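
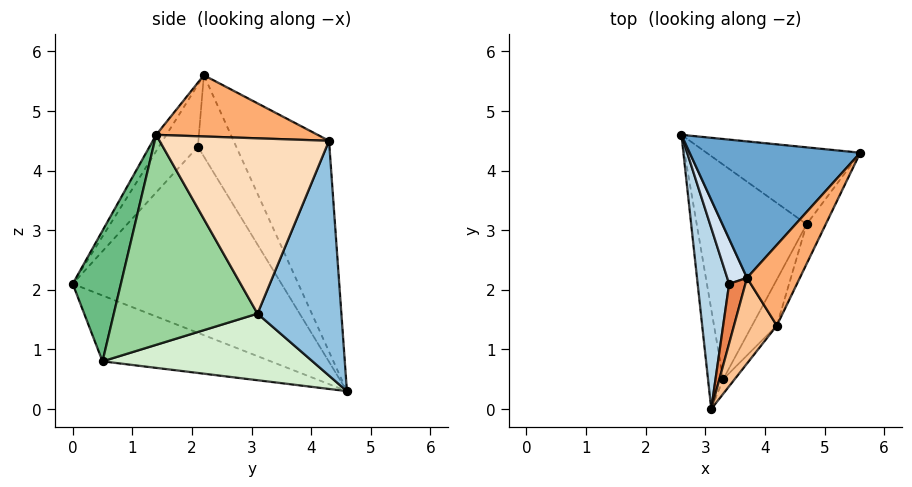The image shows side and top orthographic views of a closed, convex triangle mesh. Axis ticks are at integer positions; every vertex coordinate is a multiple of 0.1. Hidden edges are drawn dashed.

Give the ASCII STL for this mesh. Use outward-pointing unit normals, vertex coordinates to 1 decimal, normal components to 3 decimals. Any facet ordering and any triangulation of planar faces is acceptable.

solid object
 facet normal -0.541 0.718 0.438
  outer loop
   vertex 3.7 2.2 5.6
   vertex 5.6 4.3 4.5
   vertex 2.6 4.6 0.3
  endloop
 endfacet
 facet normal 0.687 0.572 -0.450
  outer loop
   vertex 4.7 3.1 1.6
   vertex 2.6 4.6 0.3
   vertex 5.6 4.3 4.5
  endloop
 endfacet
 facet normal -0.985 -0.042 0.167
  outer loop
   vertex 3.4 2.1 4.4
   vertex 2.6 4.6 0.3
   vertex 3.1 0.0 2.1
  endloop
 endfacet
 facet normal -0.969 0.077 0.236
  outer loop
   vertex 3.4 2.1 4.4
   vertex 3.7 2.2 5.6
   vertex 2.6 4.6 0.3
  endloop
 endfacet
 facet normal -0.958 -0.138 0.251
  outer loop
   vertex 3.4 2.1 4.4
   vertex 3.1 0.0 2.1
   vertex 3.7 2.2 5.6
  endloop
 endfacet
 facet normal 0.716 -0.324 0.618
  outer loop
   vertex 4.2 1.4 4.6
   vertex 5.6 4.3 4.5
   vertex 3.7 2.2 5.6
  endloop
 endfacet
 facet normal -0.207 -0.812 0.546
  outer loop
   vertex 4.2 1.4 4.6
   vertex 3.7 2.2 5.6
   vertex 3.1 0.0 2.1
  endloop
 endfacet
 facet normal 0.895 -0.435 -0.098
  outer loop
   vertex 4.2 1.4 4.6
   vertex 4.7 3.1 1.6
   vertex 5.6 4.3 4.5
  endloop
 endfacet
 facet normal 0.844 -0.531 -0.074
  outer loop
   vertex 3.3 0.5 0.8
   vertex 4.2 1.4 4.6
   vertex 3.1 0.0 2.1
  endloop
 endfacet
 facet normal 0.889 -0.446 -0.105
  outer loop
   vertex 3.3 0.5 0.8
   vertex 4.7 3.1 1.6
   vertex 4.2 1.4 4.6
  endloop
 endfacet
 facet normal -0.957 -0.190 -0.220
  outer loop
   vertex 3.3 0.5 0.8
   vertex 3.1 0.0 2.1
   vertex 2.6 4.6 0.3
  endloop
 endfacet
 facet normal 0.518 -0.016 -0.855
  outer loop
   vertex 3.3 0.5 0.8
   vertex 2.6 4.6 0.3
   vertex 4.7 3.1 1.6
  endloop
 endfacet
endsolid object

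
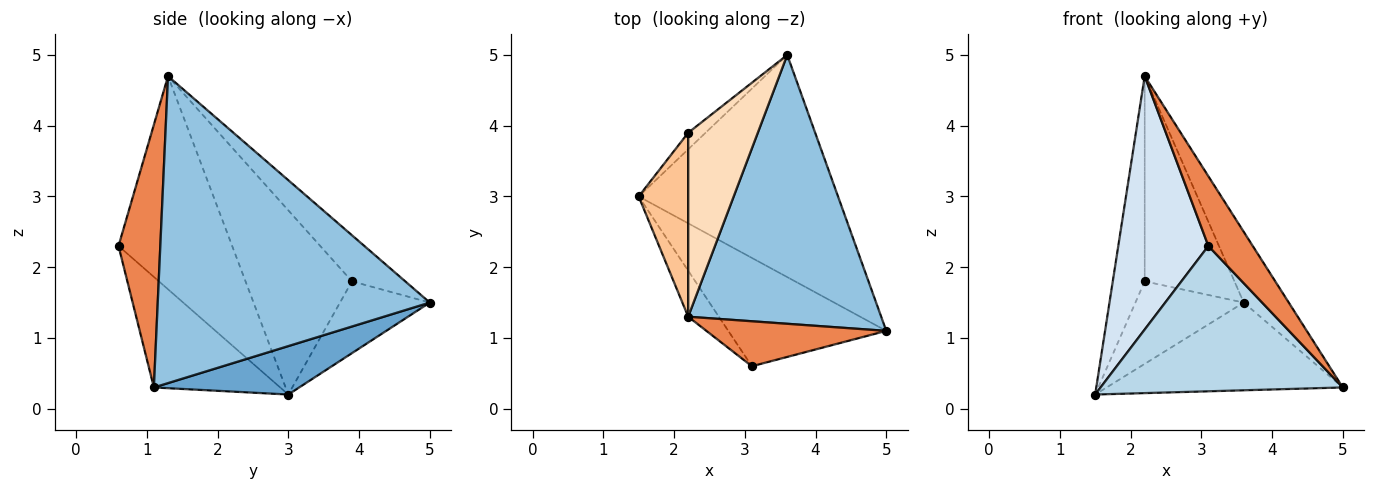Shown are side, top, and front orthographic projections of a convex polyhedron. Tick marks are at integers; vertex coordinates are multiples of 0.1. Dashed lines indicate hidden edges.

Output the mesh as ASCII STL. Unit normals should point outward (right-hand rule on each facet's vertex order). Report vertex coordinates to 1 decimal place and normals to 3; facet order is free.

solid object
 facet normal 0.220 0.358 -0.907
  outer loop
   vertex 3.6 5.0 1.5
   vertex 5.0 1.1 0.3
   vertex 1.5 3.0 0.2
  endloop
 endfacet
 facet normal 0.838 0.139 0.527
  outer loop
   vertex 2.2 1.3 4.7
   vertex 5.0 1.1 0.3
   vertex 3.6 5.0 1.5
  endloop
 endfacet
 facet normal -0.386 -0.740 -0.551
  outer loop
   vertex 3.1 0.6 2.3
   vertex 1.5 3.0 0.2
   vertex 5.0 1.1 0.3
  endloop
 endfacet
 facet normal -0.779 -0.617 -0.112
  outer loop
   vertex 3.1 0.6 2.3
   vertex 2.2 1.3 4.7
   vertex 1.5 3.0 0.2
  endloop
 endfacet
 facet normal 0.621 -0.659 0.425
  outer loop
   vertex 3.1 0.6 2.3
   vertex 5.0 1.1 0.3
   vertex 2.2 1.3 4.7
  endloop
 endfacet
 facet normal -0.631 0.761 -0.152
  outer loop
   vertex 2.2 3.9 1.8
   vertex 3.6 5.0 1.5
   vertex 1.5 3.0 0.2
  endloop
 endfacet
 facet normal -0.928 0.278 0.249
  outer loop
   vertex 2.2 3.9 1.8
   vertex 1.5 3.0 0.2
   vertex 2.2 1.3 4.7
  endloop
 endfacet
 facet normal -0.404 0.681 0.611
  outer loop
   vertex 2.2 3.9 1.8
   vertex 2.2 1.3 4.7
   vertex 3.6 5.0 1.5
  endloop
 endfacet
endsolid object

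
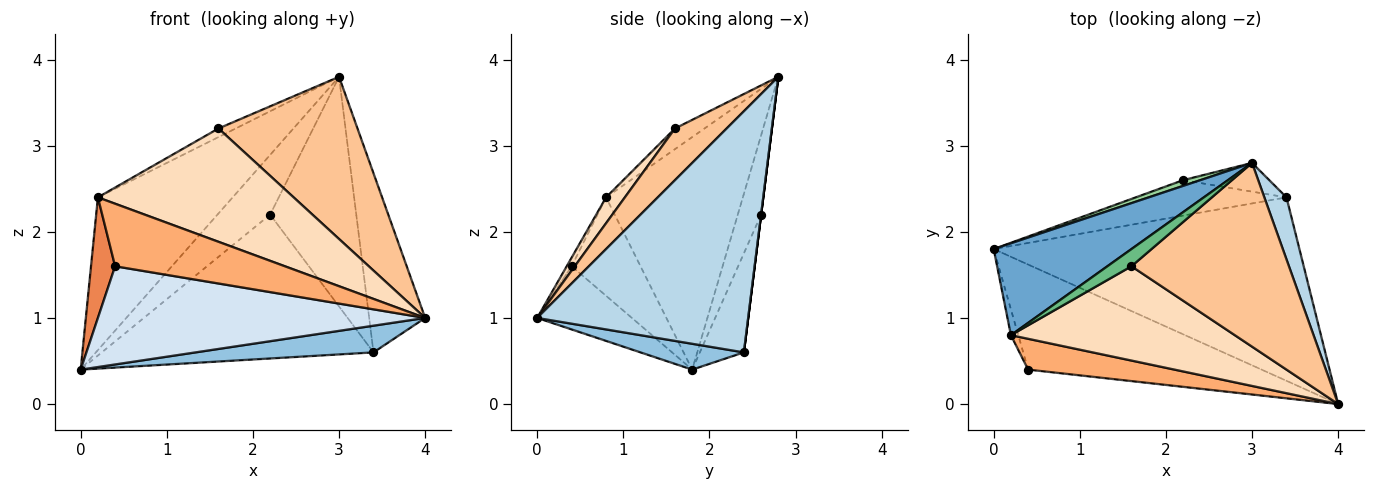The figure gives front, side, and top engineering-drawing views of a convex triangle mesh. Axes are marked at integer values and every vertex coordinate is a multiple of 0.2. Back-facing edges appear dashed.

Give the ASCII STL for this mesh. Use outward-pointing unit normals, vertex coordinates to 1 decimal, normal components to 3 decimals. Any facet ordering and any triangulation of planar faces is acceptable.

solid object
 facet normal -0.656 0.647 0.389
  outer loop
   vertex 0.2 0.8 2.4
   vertex 3.0 2.8 3.8
   vertex 0.0 1.8 0.4
  endloop
 endfacet
 facet normal 0.083 -0.144 -0.986
  outer loop
   vertex 3.4 2.4 0.6
   vertex 4.0 0.0 1.0
   vertex 0.0 1.8 0.4
  endloop
 endfacet
 facet normal 0.963 0.255 0.088
  outer loop
   vertex 3.4 2.4 0.6
   vertex 3.0 2.8 3.8
   vertex 4.0 0.0 1.0
  endloop
 endfacet
 facet normal -0.194 -0.670 -0.717
  outer loop
   vertex 0.4 0.4 1.6
   vertex 0.0 1.8 0.4
   vertex 4.0 0.0 1.0
  endloop
 endfacet
 facet normal -0.942 -0.330 -0.071
  outer loop
   vertex 0.4 0.4 1.6
   vertex 0.2 0.8 2.4
   vertex 0.0 1.8 0.4
  endloop
 endfacet
 facet normal -0.026 -0.897 0.442
  outer loop
   vertex 0.4 0.4 1.6
   vertex 4.0 0.0 1.0
   vertex 0.2 0.8 2.4
  endloop
 endfacet
 facet normal 0.239 -0.643 0.728
  outer loop
   vertex 1.6 1.6 3.2
   vertex 4.0 0.0 1.0
   vertex 3.0 2.8 3.8
  endloop
 endfacet
 facet normal 0.074 -0.767 0.638
  outer loop
   vertex 1.6 1.6 3.2
   vertex 0.2 0.8 2.4
   vertex 4.0 0.0 1.0
  endloop
 endfacet
 facet normal -0.608 0.355 0.710
  outer loop
   vertex 1.6 1.6 3.2
   vertex 3.0 2.8 3.8
   vertex 0.2 0.8 2.4
  endloop
 endfacet
 facet normal -0.403 0.911 0.088
  outer loop
   vertex 2.2 2.6 2.2
   vertex 0.0 1.8 0.4
   vertex 3.0 2.8 3.8
  endloop
 endfacet
 facet normal -0.155 0.959 -0.236
  outer loop
   vertex 2.2 2.6 2.2
   vertex 3.4 2.4 0.6
   vertex 0.0 1.8 0.4
  endloop
 endfacet
 facet normal 0.000 0.992 -0.124
  outer loop
   vertex 2.2 2.6 2.2
   vertex 3.0 2.8 3.8
   vertex 3.4 2.4 0.6
  endloop
 endfacet
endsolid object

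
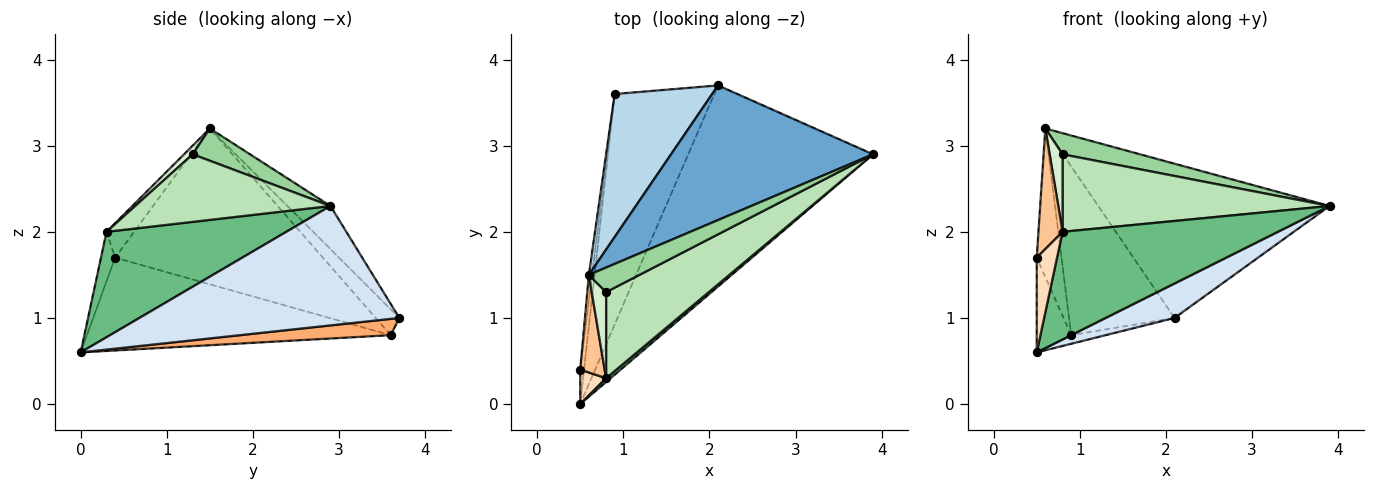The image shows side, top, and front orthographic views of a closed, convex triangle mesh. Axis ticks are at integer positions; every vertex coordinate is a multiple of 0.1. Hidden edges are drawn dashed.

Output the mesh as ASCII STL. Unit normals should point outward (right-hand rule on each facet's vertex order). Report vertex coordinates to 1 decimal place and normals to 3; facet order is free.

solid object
 facet normal -0.139 0.746 0.651
  outer loop
   vertex 0.6 1.5 3.2
   vertex 3.9 2.9 2.3
   vertex 2.1 3.7 1.0
  endloop
 endfacet
 facet normal -0.993 0.118 -0.021
  outer loop
   vertex 0.9 3.6 0.8
   vertex 0.5 0.4 1.7
   vertex 0.6 1.5 3.2
  endloop
 endfacet
 facet normal -0.169 0.752 0.637
  outer loop
   vertex 0.9 3.6 0.8
   vertex 0.6 1.5 3.2
   vertex 2.1 3.7 1.0
  endloop
 endfacet
 facet normal 0.537 -0.142 -0.831
  outer loop
   vertex 0.5 0.0 0.6
   vertex 2.1 3.7 1.0
   vertex 3.9 2.9 2.3
  endloop
 endfacet
 facet normal -0.993 0.113 -0.041
  outer loop
   vertex 0.5 0.0 0.6
   vertex 0.5 0.4 1.7
   vertex 0.9 3.6 0.8
  endloop
 endfacet
 facet normal 0.161 0.037 -0.986
  outer loop
   vertex 0.5 0.0 0.6
   vertex 0.9 3.6 0.8
   vertex 2.1 3.7 1.0
  endloop
 endfacet
 facet normal -0.664 -0.581 0.470
  outer loop
   vertex 0.8 0.3 2.0
   vertex 0.6 1.5 3.2
   vertex 0.5 0.4 1.7
  endloop
 endfacet
 facet normal -0.548 -0.786 0.286
  outer loop
   vertex 0.8 0.3 2.0
   vertex 0.5 0.4 1.7
   vertex 0.5 0.0 0.6
  endloop
 endfacet
 facet normal 0.641 -0.767 0.027
  outer loop
   vertex 0.8 0.3 2.0
   vertex 0.5 0.0 0.6
   vertex 3.9 2.9 2.3
  endloop
 endfacet
 facet normal 0.435 -0.588 0.682
  outer loop
   vertex 0.8 1.3 2.9
   vertex 3.9 2.9 2.3
   vertex 0.6 1.5 3.2
  endloop
 endfacet
 facet normal 0.439 -0.601 0.668
  outer loop
   vertex 0.8 1.3 2.9
   vertex 0.8 0.3 2.0
   vertex 3.9 2.9 2.3
  endloop
 endfacet
 facet normal 0.407 -0.611 0.679
  outer loop
   vertex 0.8 1.3 2.9
   vertex 0.6 1.5 3.2
   vertex 0.8 0.3 2.0
  endloop
 endfacet
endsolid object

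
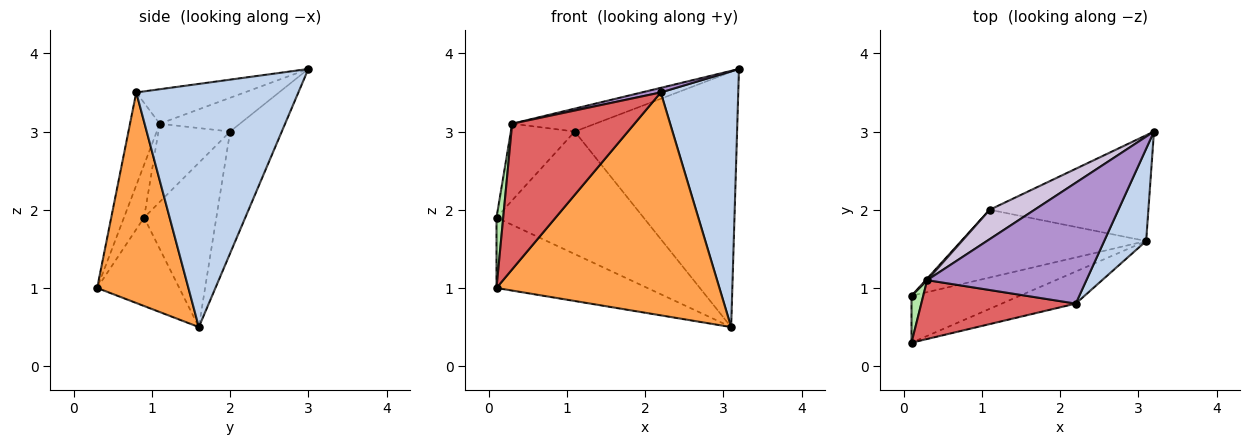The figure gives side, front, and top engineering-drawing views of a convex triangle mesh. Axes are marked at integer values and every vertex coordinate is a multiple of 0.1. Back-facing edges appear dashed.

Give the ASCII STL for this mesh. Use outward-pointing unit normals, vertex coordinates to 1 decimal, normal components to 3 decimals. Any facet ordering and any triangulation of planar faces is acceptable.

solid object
 facet normal -0.413 0.758 -0.505
  outer loop
   vertex 0.1 0.3 1.0
   vertex 0.1 0.9 1.9
   vertex 3.1 1.6 0.5
  endloop
 endfacet
 facet normal 0.891 -0.426 0.154
  outer loop
   vertex 2.2 0.8 3.5
   vertex 3.1 1.6 0.5
   vertex 3.2 3.0 3.8
  endloop
 endfacet
 facet normal 0.376 -0.917 -0.132
  outer loop
   vertex 2.2 0.8 3.5
   vertex 0.1 0.3 1.0
   vertex 3.1 1.6 0.5
  endloop
 endfacet
 facet normal -0.395 0.804 -0.445
  outer loop
   vertex 1.1 2.0 3.0
   vertex 3.1 1.6 0.5
   vertex 0.1 0.9 1.9
  endloop
 endfacet
 facet normal -0.282 0.886 -0.367
  outer loop
   vertex 1.1 2.0 3.0
   vertex 3.2 3.0 3.8
   vertex 3.1 1.6 0.5
  endloop
 endfacet
 facet normal -0.928 -0.309 0.206
  outer loop
   vertex 0.3 1.1 3.1
   vertex 0.1 0.9 1.9
   vertex 0.1 0.3 1.0
  endloop
 endfacet
 facet normal -0.220 -0.904 0.365
  outer loop
   vertex 0.3 1.1 3.1
   vertex 0.1 0.3 1.0
   vertex 2.2 0.8 3.5
  endloop
 endfacet
 facet normal -0.747 0.665 0.014
  outer loop
   vertex 0.3 1.1 3.1
   vertex 1.1 2.0 3.0
   vertex 0.1 0.9 1.9
  endloop
 endfacet
 facet normal -0.211 -0.037 0.977
  outer loop
   vertex 0.3 1.1 3.1
   vertex 2.2 0.8 3.5
   vertex 3.2 3.0 3.8
  endloop
 endfacet
 facet normal -0.510 0.529 0.678
  outer loop
   vertex 0.3 1.1 3.1
   vertex 3.2 3.0 3.8
   vertex 1.1 2.0 3.0
  endloop
 endfacet
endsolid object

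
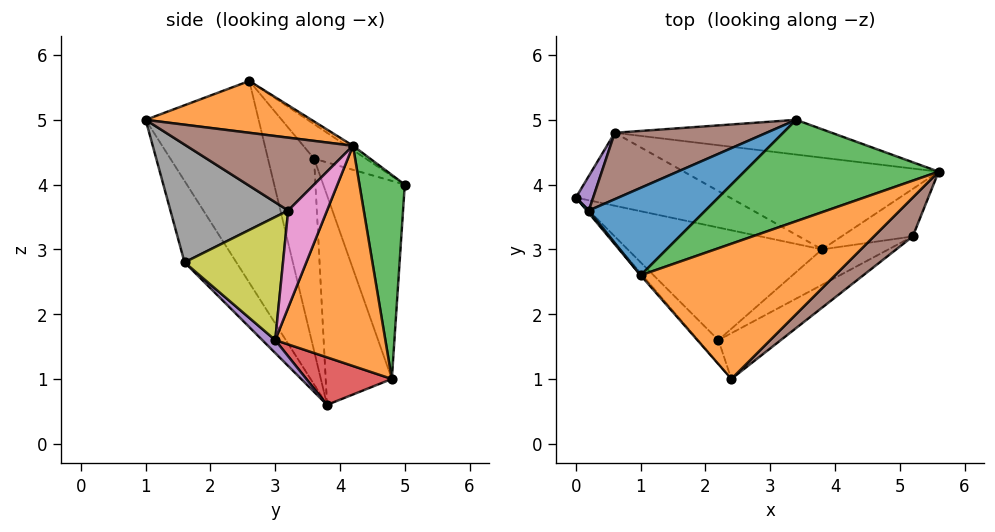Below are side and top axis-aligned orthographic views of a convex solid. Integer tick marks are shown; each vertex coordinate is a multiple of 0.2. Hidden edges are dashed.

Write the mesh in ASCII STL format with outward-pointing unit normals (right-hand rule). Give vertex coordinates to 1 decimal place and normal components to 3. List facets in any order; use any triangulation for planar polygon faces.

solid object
 facet normal -0.754 -0.657 -0.007
  outer loop
   vertex 1.0 2.6 5.6
   vertex 0.0 3.8 0.6
   vertex 2.4 1.0 5.0
  endloop
 endfacet
 facet normal 0.255 -0.136 0.957
  outer loop
   vertex 1.0 2.6 5.6
   vertex 2.4 1.0 5.0
   vertex 5.6 4.2 4.6
  endloop
 endfacet
 facet normal -0.018 0.567 0.823
  outer loop
   vertex 3.4 5.0 4.0
   vertex 1.0 2.6 5.6
   vertex 5.6 4.2 4.6
  endloop
 endfacet
 facet normal -0.617 -0.772 -0.154
  outer loop
   vertex 2.2 1.6 2.8
   vertex 2.4 1.0 5.0
   vertex 0.0 3.8 0.6
  endloop
 endfacet
 facet normal 0.049 -0.682 -0.730
  outer loop
   vertex 2.2 1.6 2.8
   vertex 0.0 3.8 0.6
   vertex 3.8 3.0 1.6
  endloop
 endfacet
 facet normal 0.681 -0.636 0.363
  outer loop
   vertex 5.2 3.2 3.6
   vertex 5.6 4.2 4.6
   vertex 2.4 1.0 5.0
  endloop
 endfacet
 facet normal 0.779 0.260 -0.571
  outer loop
   vertex 5.2 3.2 3.6
   vertex 3.8 3.0 1.6
   vertex 5.6 4.2 4.6
  endloop
 endfacet
 facet normal 0.508 -0.818 -0.269
  outer loop
   vertex 5.2 3.2 3.6
   vertex 2.4 1.0 5.0
   vertex 2.2 1.6 2.8
  endloop
 endfacet
 facet normal 0.508 -0.816 -0.274
  outer loop
   vertex 5.2 3.2 3.6
   vertex 2.2 1.6 2.8
   vertex 3.8 3.0 1.6
  endloop
 endfacet
 facet normal -0.786 -0.618 0.009
  outer loop
   vertex 0.2 3.6 4.4
   vertex 0.0 3.8 0.6
   vertex 1.0 2.6 5.6
  endloop
 endfacet
 facet normal -0.209 0.678 0.704
  outer loop
   vertex 0.2 3.6 4.4
   vertex 1.0 2.6 5.6
   vertex 3.4 5.0 4.0
  endloop
 endfacet
 facet normal 0.484 0.673 -0.559
  outer loop
   vertex 0.6 4.8 1.0
   vertex 5.6 4.2 4.6
   vertex 3.8 3.0 1.6
  endloop
 endfacet
 facet normal 0.410 0.801 -0.436
  outer loop
   vertex 0.6 4.8 1.0
   vertex 3.4 5.0 4.0
   vertex 5.6 4.2 4.6
  endloop
 endfacet
 facet normal 0.289 0.201 -0.936
  outer loop
   vertex 0.6 4.8 1.0
   vertex 3.8 3.0 1.6
   vertex 0.0 3.8 0.6
  endloop
 endfacet
 facet normal -0.868 0.492 0.072
  outer loop
   vertex 0.6 4.8 1.0
   vertex 0.0 3.8 0.6
   vertex 0.2 3.6 4.4
  endloop
 endfacet
 facet normal -0.357 0.893 0.273
  outer loop
   vertex 0.6 4.8 1.0
   vertex 0.2 3.6 4.4
   vertex 3.4 5.0 4.0
  endloop
 endfacet
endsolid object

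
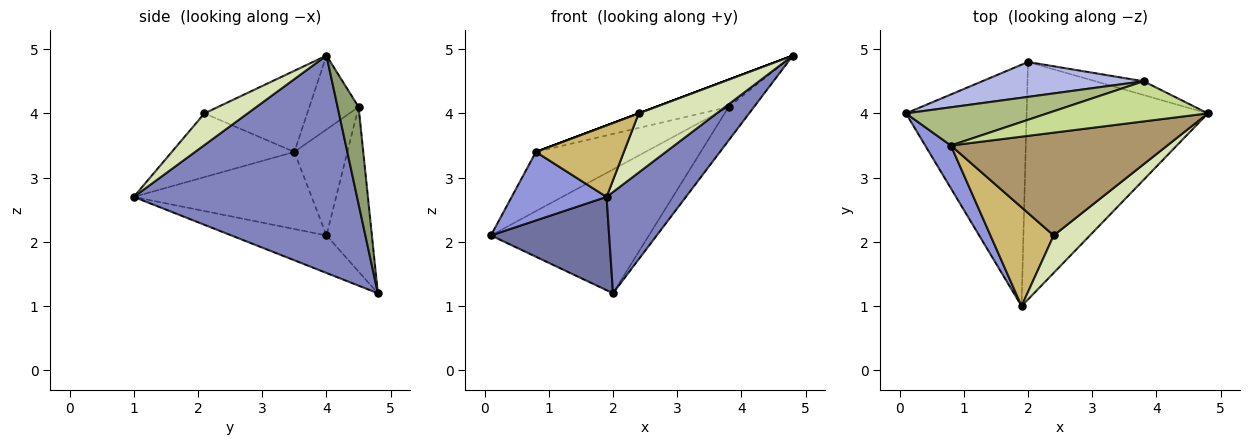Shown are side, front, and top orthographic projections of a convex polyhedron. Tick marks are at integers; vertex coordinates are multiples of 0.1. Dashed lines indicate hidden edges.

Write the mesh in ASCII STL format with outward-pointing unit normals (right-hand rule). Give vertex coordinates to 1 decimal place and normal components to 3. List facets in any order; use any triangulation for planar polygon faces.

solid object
 facet normal -0.279 -0.346 -0.896
  outer loop
   vertex 2.0 4.8 1.2
   vertex 1.9 1.0 2.7
   vertex 0.1 4.0 2.1
  endloop
 endfacet
 facet normal 0.741 -0.263 -0.618
  outer loop
   vertex 2.0 4.8 1.2
   vertex 4.8 4.0 4.9
   vertex 1.9 1.0 2.7
  endloop
 endfacet
 facet normal -0.846 -0.451 0.282
  outer loop
   vertex 0.8 3.5 3.4
   vertex 0.1 4.0 2.1
   vertex 1.9 1.0 2.7
  endloop
 endfacet
 facet normal -0.267 0.928 0.262
  outer loop
   vertex 3.8 4.5 4.1
   vertex 2.0 4.8 1.2
   vertex 0.1 4.0 2.1
  endloop
 endfacet
 facet normal 0.608 0.734 -0.302
  outer loop
   vertex 3.8 4.5 4.1
   vertex 4.8 4.0 4.9
   vertex 2.0 4.8 1.2
  endloop
 endfacet
 facet normal -0.377 0.778 0.502
  outer loop
   vertex 3.8 4.5 4.1
   vertex 0.1 4.0 2.1
   vertex 0.8 3.5 3.4
  endloop
 endfacet
 facet normal -0.356 0.526 0.773
  outer loop
   vertex 3.8 4.5 4.1
   vertex 0.8 3.5 3.4
   vertex 4.8 4.0 4.9
  endloop
 endfacet
 facet normal 0.424 -0.765 0.484
  outer loop
   vertex 2.4 2.1 4.0
   vertex 1.9 1.0 2.7
   vertex 4.8 4.0 4.9
  endloop
 endfacet
 facet normal -0.351 0.000 0.936
  outer loop
   vertex 2.4 2.1 4.0
   vertex 4.8 4.0 4.9
   vertex 0.8 3.5 3.4
  endloop
 endfacet
 facet normal -0.633 -0.454 0.627
  outer loop
   vertex 2.4 2.1 4.0
   vertex 0.8 3.5 3.4
   vertex 1.9 1.0 2.7
  endloop
 endfacet
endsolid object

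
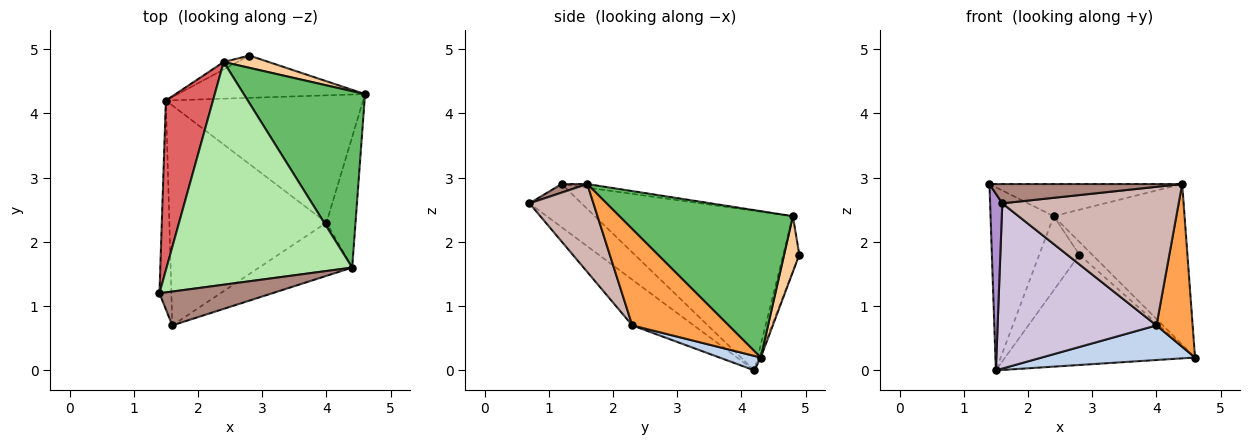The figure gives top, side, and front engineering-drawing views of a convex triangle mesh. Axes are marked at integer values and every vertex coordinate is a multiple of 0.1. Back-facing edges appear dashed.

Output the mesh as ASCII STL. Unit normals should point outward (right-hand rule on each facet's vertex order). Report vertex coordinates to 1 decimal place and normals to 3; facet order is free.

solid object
 facet normal -0.007 0.934 -0.358
  outer loop
   vertex 2.8 4.9 1.8
   vertex 4.6 4.3 0.2
   vertex 1.5 4.2 0.0
  endloop
 endfacet
 facet normal 0.071 -0.262 -0.963
  outer loop
   vertex 4.0 2.3 0.7
   vertex 1.5 4.2 0.0
   vertex 4.6 4.3 0.2
  endloop
 endfacet
 facet normal 0.901 -0.338 -0.271
  outer loop
   vertex 4.0 2.3 0.7
   vertex 4.6 4.3 0.2
   vertex 4.4 1.6 2.9
  endloop
 endfacet
 facet normal 0.650 0.550 0.525
  outer loop
   vertex 2.4 4.8 2.4
   vertex 4.6 4.3 0.2
   vertex 2.8 4.9 1.8
  endloop
 endfacet
 facet normal 0.666 0.502 0.552
  outer loop
   vertex 2.4 4.8 2.4
   vertex 4.4 1.6 2.9
   vertex 4.6 4.3 0.2
  endloop
 endfacet
 facet normal -0.019 0.143 0.990
  outer loop
   vertex 2.4 4.8 2.4
   vertex 1.4 1.2 2.9
   vertex 4.4 1.6 2.9
  endloop
 endfacet
 facet normal -0.917 0.292 0.271
  outer loop
   vertex 2.4 4.8 2.4
   vertex 1.5 4.2 0.0
   vertex 1.4 1.2 2.9
  endloop
 endfacet
 facet normal -0.370 0.925 -0.092
  outer loop
   vertex 2.4 4.8 2.4
   vertex 2.8 4.9 1.8
   vertex 1.5 4.2 0.0
  endloop
 endfacet
 facet normal -0.940 -0.220 -0.260
  outer loop
   vertex 1.6 0.7 2.6
   vertex 1.4 1.2 2.9
   vertex 1.5 4.2 0.0
  endloop
 endfacet
 facet normal -0.227 -0.585 -0.779
  outer loop
   vertex 1.6 0.7 2.6
   vertex 1.5 4.2 0.0
   vertex 4.0 2.3 0.7
  endloop
 endfacet
 facet normal 0.066 -0.494 0.867
  outer loop
   vertex 1.6 0.7 2.6
   vertex 4.4 1.6 2.9
   vertex 1.4 1.2 2.9
  endloop
 endfacet
 facet normal 0.321 -0.884 -0.340
  outer loop
   vertex 1.6 0.7 2.6
   vertex 4.0 2.3 0.7
   vertex 4.4 1.6 2.9
  endloop
 endfacet
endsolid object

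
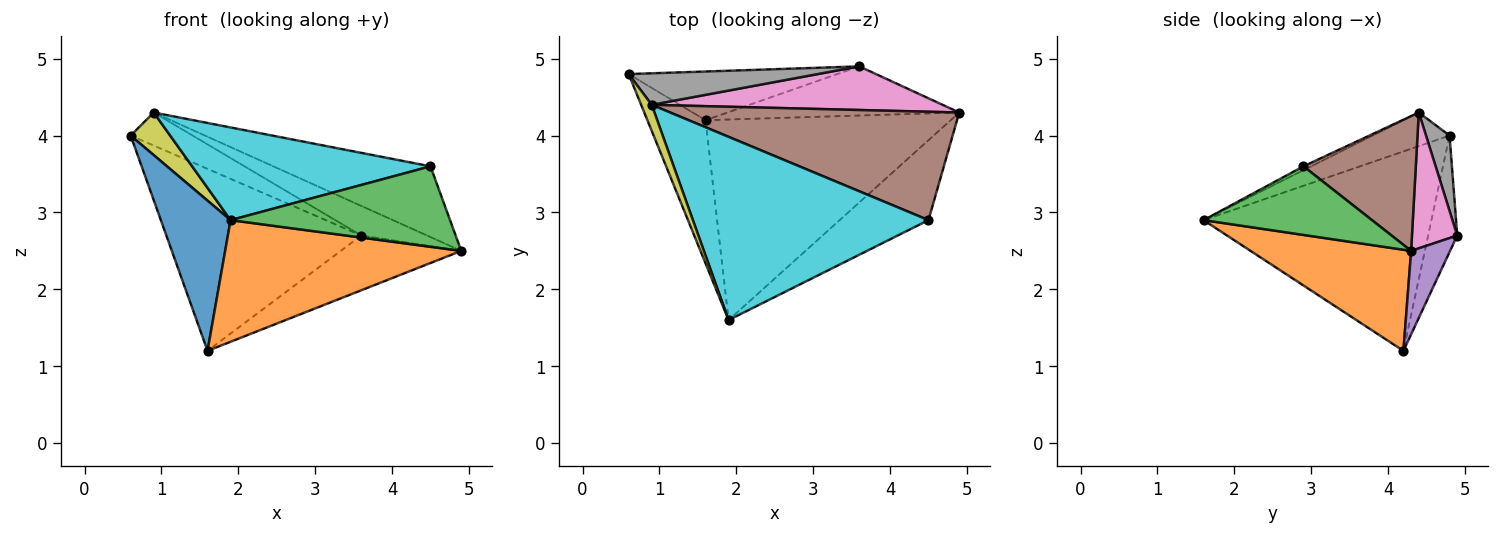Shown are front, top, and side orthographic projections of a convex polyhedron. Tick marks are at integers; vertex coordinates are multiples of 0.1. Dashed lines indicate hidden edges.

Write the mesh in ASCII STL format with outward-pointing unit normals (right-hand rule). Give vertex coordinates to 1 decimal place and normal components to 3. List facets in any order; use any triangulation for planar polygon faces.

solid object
 facet normal -0.921 -0.282 -0.269
  outer loop
   vertex 1.6 4.2 1.2
   vertex 1.9 1.6 2.9
   vertex 0.6 4.8 4.0
  endloop
 endfacet
 facet normal 0.333 -0.489 -0.806
  outer loop
   vertex 1.6 4.2 1.2
   vertex 4.9 4.3 2.5
   vertex 1.9 1.6 2.9
  endloop
 endfacet
 facet normal 0.478 -0.623 -0.619
  outer loop
   vertex 4.5 2.9 3.6
   vertex 1.9 1.6 2.9
   vertex 4.9 4.3 2.5
  endloop
 endfacet
 facet normal -0.143 0.956 -0.256
  outer loop
   vertex 3.6 4.9 2.7
   vertex 1.6 4.2 1.2
   vertex 0.6 4.8 4.0
  endloop
 endfacet
 facet normal 0.234 0.723 -0.650
  outer loop
   vertex 3.6 4.9 2.7
   vertex 4.9 4.3 2.5
   vertex 1.6 4.2 1.2
  endloop
 endfacet
 facet normal 0.364 0.509 0.780
  outer loop
   vertex 0.9 4.4 4.3
   vertex 4.5 2.9 3.6
   vertex 4.9 4.3 2.5
  endloop
 endfacet
 facet normal 0.360 0.524 0.772
  outer loop
   vertex 0.9 4.4 4.3
   vertex 4.9 4.3 2.5
   vertex 3.6 4.9 2.7
  endloop
 endfacet
 facet normal 0.265 0.698 0.665
  outer loop
   vertex 0.9 4.4 4.3
   vertex 3.6 4.9 2.7
   vertex 0.6 4.8 4.0
  endloop
 endfacet
 facet normal -0.856 -0.440 0.269
  outer loop
   vertex 0.9 4.4 4.3
   vertex 0.6 4.8 4.0
   vertex 1.9 1.6 2.9
  endloop
 endfacet
 facet normal -0.015 -0.451 0.892
  outer loop
   vertex 0.9 4.4 4.3
   vertex 1.9 1.6 2.9
   vertex 4.5 2.9 3.6
  endloop
 endfacet
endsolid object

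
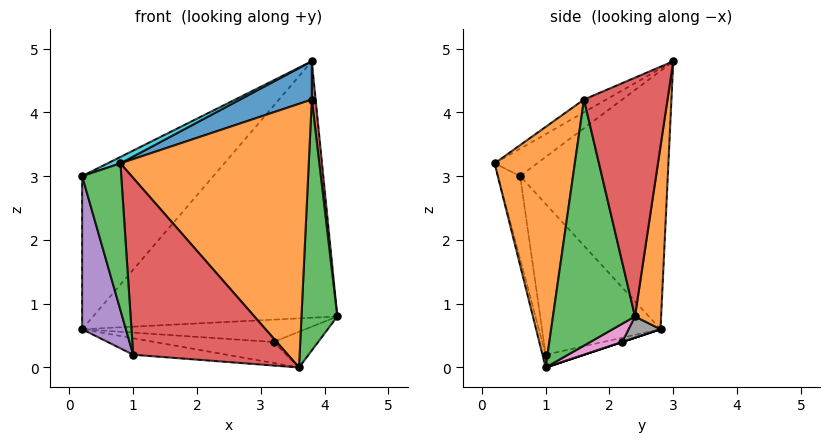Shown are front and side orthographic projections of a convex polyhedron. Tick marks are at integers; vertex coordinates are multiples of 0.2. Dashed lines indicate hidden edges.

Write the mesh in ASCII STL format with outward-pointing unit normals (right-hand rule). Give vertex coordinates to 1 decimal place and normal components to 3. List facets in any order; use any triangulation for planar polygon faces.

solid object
 facet normal -0.638 0.567 0.520
  outer loop
   vertex 0.2 2.8 0.6
   vertex 0.2 0.6 3.0
   vertex 3.8 3.0 4.8
  endloop
 endfacet
 facet normal 0.105 0.985 -0.137
  outer loop
   vertex 0.2 2.8 0.6
   vertex 3.8 3.0 4.8
   vertex 4.2 2.4 0.8
  endloop
 endfacet
 facet normal 0.916 -0.400 0.014
  outer loop
   vertex 3.8 1.6 4.2
   vertex 3.6 1.0 0.0
   vertex 4.2 2.4 0.8
  endloop
 endfacet
 facet normal 0.993 -0.045 0.106
  outer loop
   vertex 3.8 1.6 4.2
   vertex 4.2 2.4 0.8
   vertex 3.8 3.0 4.8
  endloop
 endfacet
 facet normal -0.894 -0.330 -0.303
  outer loop
   vertex 1.0 1.0 0.2
   vertex 0.2 0.6 3.0
   vertex 0.2 2.8 0.6
  endloop
 endfacet
 facet normal -0.075 0.184 -0.980
  outer loop
   vertex 1.0 1.0 0.2
   vertex 0.2 2.8 0.6
   vertex 3.6 1.0 0.0
  endloop
 endfacet
 facet normal 0.275 0.385 -0.881
  outer loop
   vertex 3.2 2.2 0.4
   vertex 4.2 2.4 0.8
   vertex 3.6 1.0 0.0
  endloop
 endfacet
 facet normal 0.108 0.755 -0.647
  outer loop
   vertex 3.2 2.2 0.4
   vertex 0.2 2.8 0.6
   vertex 4.2 2.4 0.8
  endloop
 endfacet
 facet normal 0.000 0.316 -0.949
  outer loop
   vertex 3.2 2.2 0.4
   vertex 3.6 1.0 0.0
   vertex 0.2 2.8 0.6
  endloop
 endfacet
 facet normal -0.382 -0.115 0.917
  outer loop
   vertex 0.8 0.2 3.2
   vertex 3.8 3.0 4.8
   vertex 0.2 0.6 3.0
  endloop
 endfacet
 facet normal -0.122 -0.391 0.912
  outer loop
   vertex 0.8 0.2 3.2
   vertex 3.8 1.6 4.2
   vertex 3.8 3.0 4.8
  endloop
 endfacet
 facet normal 0.389 -0.914 0.112
  outer loop
   vertex 0.8 0.2 3.2
   vertex 3.6 1.0 0.0
   vertex 3.8 1.6 4.2
  endloop
 endfacet
 facet normal -0.476 -0.842 -0.256
  outer loop
   vertex 0.8 0.2 3.2
   vertex 0.2 0.6 3.0
   vertex 1.0 1.0 0.2
  endloop
 endfacet
 facet normal -0.020 -0.966 -0.259
  outer loop
   vertex 0.8 0.2 3.2
   vertex 1.0 1.0 0.2
   vertex 3.6 1.0 0.0
  endloop
 endfacet
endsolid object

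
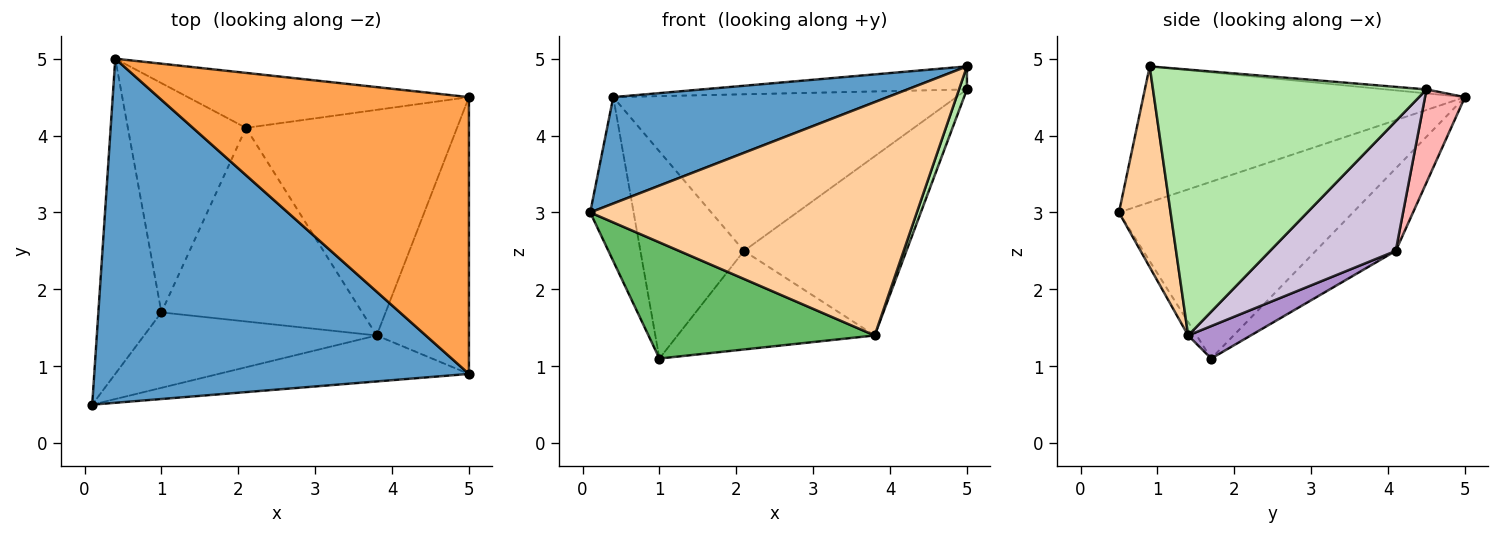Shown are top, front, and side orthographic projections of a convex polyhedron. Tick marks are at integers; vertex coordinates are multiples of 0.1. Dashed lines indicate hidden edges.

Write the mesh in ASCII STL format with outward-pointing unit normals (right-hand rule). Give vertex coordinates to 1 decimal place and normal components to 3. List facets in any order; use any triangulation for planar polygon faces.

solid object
 facet normal -0.327 -0.279 0.903
  outer loop
   vertex 0.4 5.0 4.5
   vertex 0.1 0.5 3.0
   vertex 5.0 0.9 4.9
  endloop
 endfacet
 facet normal -0.928 0.172 -0.331
  outer loop
   vertex 1.0 1.7 1.1
   vertex 0.1 0.5 3.0
   vertex 0.4 5.0 4.5
  endloop
 endfacet
 facet normal -0.013 0.083 0.996
  outer loop
   vertex 5.0 4.5 4.6
   vertex 0.4 5.0 4.5
   vertex 5.0 0.9 4.9
  endloop
 endfacet
 facet normal 0.153 -0.970 -0.191
  outer loop
   vertex 3.8 1.4 1.4
   vertex 5.0 0.9 4.9
   vertex 0.1 0.5 3.0
  endloop
 endfacet
 facet normal -0.031 -0.838 -0.544
  outer loop
   vertex 3.8 1.4 1.4
   vertex 0.1 0.5 3.0
   vertex 1.0 1.7 1.1
  endloop
 endfacet
 facet normal 0.944 -0.027 -0.328
  outer loop
   vertex 3.8 1.4 1.4
   vertex 5.0 4.5 4.6
   vertex 5.0 0.9 4.9
  endloop
 endfacet
 facet normal -0.460 0.595 -0.659
  outer loop
   vertex 2.1 4.1 2.5
   vertex 1.0 1.7 1.1
   vertex 0.4 5.0 4.5
  endloop
 endfacet
 facet normal 0.109 0.938 -0.329
  outer loop
   vertex 2.1 4.1 2.5
   vertex 0.4 5.0 4.5
   vertex 5.0 4.5 4.6
  endloop
 endfacet
 facet normal 0.143 0.449 -0.882
  outer loop
   vertex 2.1 4.1 2.5
   vertex 3.8 1.4 1.4
   vertex 1.0 1.7 1.1
  endloop
 endfacet
 facet normal 0.434 0.560 -0.706
  outer loop
   vertex 2.1 4.1 2.5
   vertex 5.0 4.5 4.6
   vertex 3.8 1.4 1.4
  endloop
 endfacet
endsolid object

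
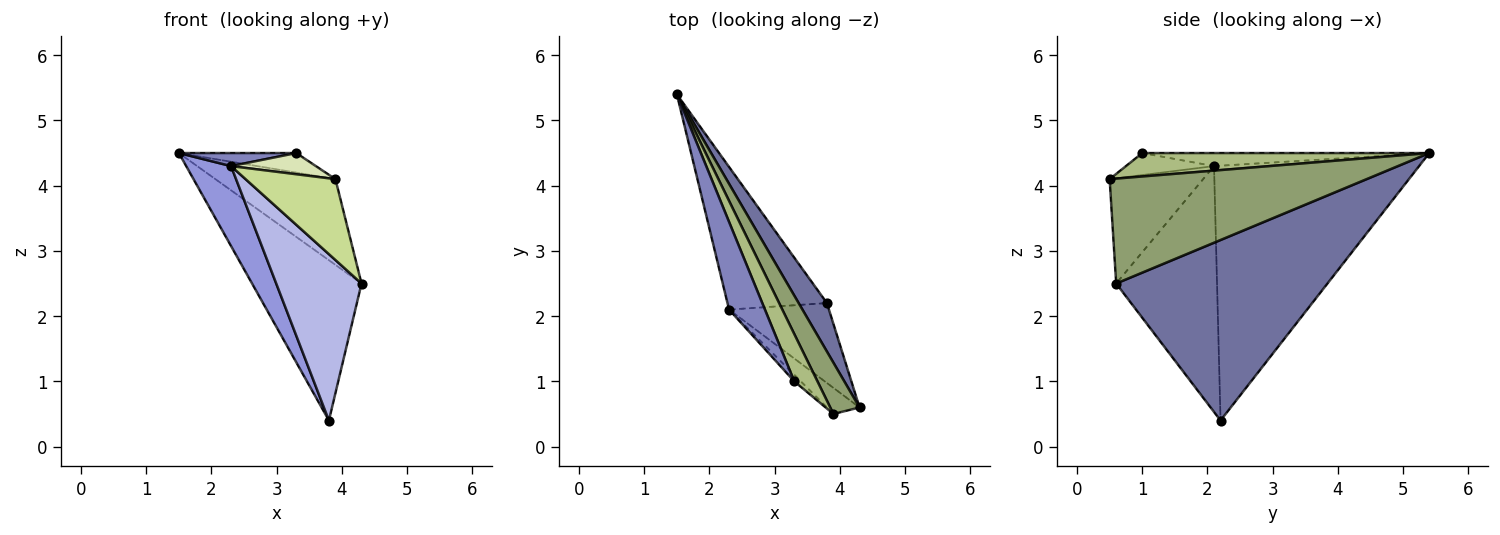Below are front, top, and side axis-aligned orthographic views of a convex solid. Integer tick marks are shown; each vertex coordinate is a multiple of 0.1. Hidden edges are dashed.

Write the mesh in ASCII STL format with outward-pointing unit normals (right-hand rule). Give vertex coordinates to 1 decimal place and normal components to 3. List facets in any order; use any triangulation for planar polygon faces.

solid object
 facet normal 0.879 0.456 0.138
  outer loop
   vertex 3.8 2.2 0.4
   vertex 1.5 5.4 4.5
   vertex 4.3 0.6 2.5
  endloop
 endfacet
 facet normal -0.338 -0.138 0.931
  outer loop
   vertex 2.3 2.1 4.3
   vertex 3.3 1.0 4.5
   vertex 1.5 5.4 4.5
  endloop
 endfacet
 facet normal -0.913 -0.200 -0.356
  outer loop
   vertex 2.3 2.1 4.3
   vertex 1.5 5.4 4.5
   vertex 3.8 2.2 0.4
  endloop
 endfacet
 facet normal -0.729 -0.617 -0.296
  outer loop
   vertex 2.3 2.1 4.3
   vertex 3.8 2.2 0.4
   vertex 4.3 0.6 2.5
  endloop
 endfacet
 facet normal 0.878 0.410 0.245
  outer loop
   vertex 3.9 0.5 4.1
   vertex 4.3 0.6 2.5
   vertex 1.5 5.4 4.5
  endloop
 endfacet
 facet normal 0.683 0.279 0.675
  outer loop
   vertex 3.9 0.5 4.1
   vertex 1.5 5.4 4.5
   vertex 3.3 1.0 4.5
  endloop
 endfacet
 facet normal -0.704 -0.676 -0.218
  outer loop
   vertex 3.9 0.5 4.1
   vertex 2.3 2.1 4.3
   vertex 4.3 0.6 2.5
  endloop
 endfacet
 facet normal -0.704 -0.678 -0.209
  outer loop
   vertex 3.9 0.5 4.1
   vertex 3.3 1.0 4.5
   vertex 2.3 2.1 4.3
  endloop
 endfacet
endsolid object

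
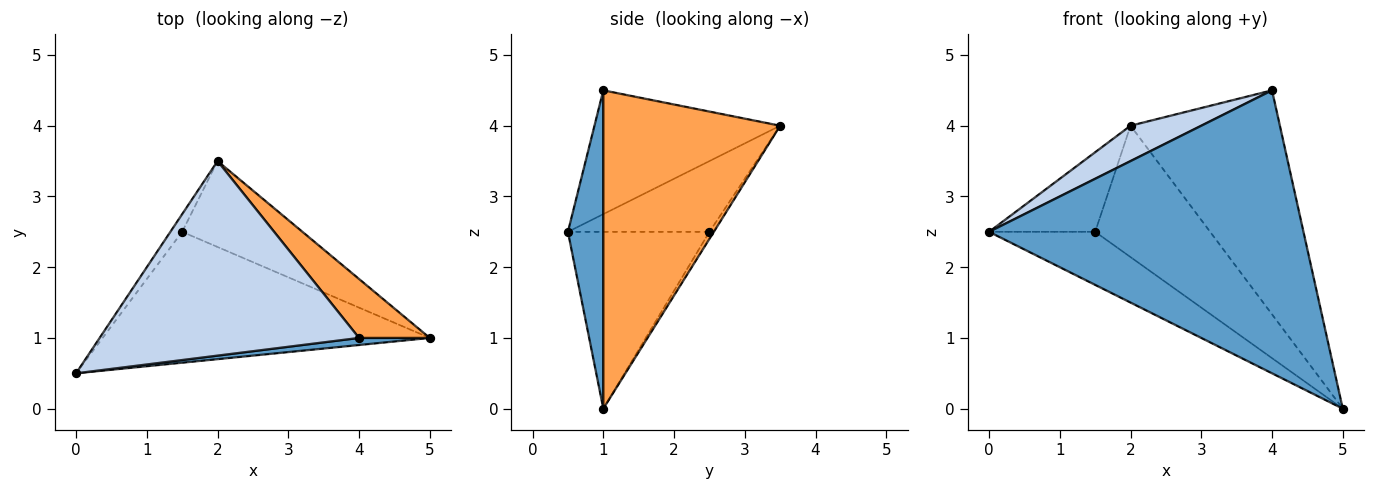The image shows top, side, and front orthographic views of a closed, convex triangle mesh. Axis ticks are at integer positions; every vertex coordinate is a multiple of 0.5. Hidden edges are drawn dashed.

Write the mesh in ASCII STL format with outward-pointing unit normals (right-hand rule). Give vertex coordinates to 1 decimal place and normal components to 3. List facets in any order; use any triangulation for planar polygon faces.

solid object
 facet normal 0.112 -0.993 0.025
  outer loop
   vertex 4.0 1.0 4.5
   vertex 0.0 0.5 2.5
   vertex 5.0 1.0 0.0
  endloop
 endfacet
 facet normal -0.425 -0.162 0.891
  outer loop
   vertex 4.0 1.0 4.5
   vertex 2.0 3.5 4.0
   vertex 0.0 0.5 2.5
  endloop
 endfacet
 facet normal 0.753 0.636 0.167
  outer loop
   vertex 4.0 1.0 4.5
   vertex 5.0 1.0 0.0
   vertex 2.0 3.5 4.0
  endloop
 endfacet
 facet normal -0.448 0.336 -0.829
  outer loop
   vertex 1.5 2.5 2.5
   vertex 5.0 1.0 0.0
   vertex 0.0 0.5 2.5
  endloop
 endfacet
 facet normal -0.793 0.595 -0.132
  outer loop
   vertex 1.5 2.5 2.5
   vertex 0.0 0.5 2.5
   vertex 2.0 3.5 4.0
  endloop
 endfacet
 facet normal -0.032 0.837 -0.547
  outer loop
   vertex 1.5 2.5 2.5
   vertex 2.0 3.5 4.0
   vertex 5.0 1.0 0.0
  endloop
 endfacet
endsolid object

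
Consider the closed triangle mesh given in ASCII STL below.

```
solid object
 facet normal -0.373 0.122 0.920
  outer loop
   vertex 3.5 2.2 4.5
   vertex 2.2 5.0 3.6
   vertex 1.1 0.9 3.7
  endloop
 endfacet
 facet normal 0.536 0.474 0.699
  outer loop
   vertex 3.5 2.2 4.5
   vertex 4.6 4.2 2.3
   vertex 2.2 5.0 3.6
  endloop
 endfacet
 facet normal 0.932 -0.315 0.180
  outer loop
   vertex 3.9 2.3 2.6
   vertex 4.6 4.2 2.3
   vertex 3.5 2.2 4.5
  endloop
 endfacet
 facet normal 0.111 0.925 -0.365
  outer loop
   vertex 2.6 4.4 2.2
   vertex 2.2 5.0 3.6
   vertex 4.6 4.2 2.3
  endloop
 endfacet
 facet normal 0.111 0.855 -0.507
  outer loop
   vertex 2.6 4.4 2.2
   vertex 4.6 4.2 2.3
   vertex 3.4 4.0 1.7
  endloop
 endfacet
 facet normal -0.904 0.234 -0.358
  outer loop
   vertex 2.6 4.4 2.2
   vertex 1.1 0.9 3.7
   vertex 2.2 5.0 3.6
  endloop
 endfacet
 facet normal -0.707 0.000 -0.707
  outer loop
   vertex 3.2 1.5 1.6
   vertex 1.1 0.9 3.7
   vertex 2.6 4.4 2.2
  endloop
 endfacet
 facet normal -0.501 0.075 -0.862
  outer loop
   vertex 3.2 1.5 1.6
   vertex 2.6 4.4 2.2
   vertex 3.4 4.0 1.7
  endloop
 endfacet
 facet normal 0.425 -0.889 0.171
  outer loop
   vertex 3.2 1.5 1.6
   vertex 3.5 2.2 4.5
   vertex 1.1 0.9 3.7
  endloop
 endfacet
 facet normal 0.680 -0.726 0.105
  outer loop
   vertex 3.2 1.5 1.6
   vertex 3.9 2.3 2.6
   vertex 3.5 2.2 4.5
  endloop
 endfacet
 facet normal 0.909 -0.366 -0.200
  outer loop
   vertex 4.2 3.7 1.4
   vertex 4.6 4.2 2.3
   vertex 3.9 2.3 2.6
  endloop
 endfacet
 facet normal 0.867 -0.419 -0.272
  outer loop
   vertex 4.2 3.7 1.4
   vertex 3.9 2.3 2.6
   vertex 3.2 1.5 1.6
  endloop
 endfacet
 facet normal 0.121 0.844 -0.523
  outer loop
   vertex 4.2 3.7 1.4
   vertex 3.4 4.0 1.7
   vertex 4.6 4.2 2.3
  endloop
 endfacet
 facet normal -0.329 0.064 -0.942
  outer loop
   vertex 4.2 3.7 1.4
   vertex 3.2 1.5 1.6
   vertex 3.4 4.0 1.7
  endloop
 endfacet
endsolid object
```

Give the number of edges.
21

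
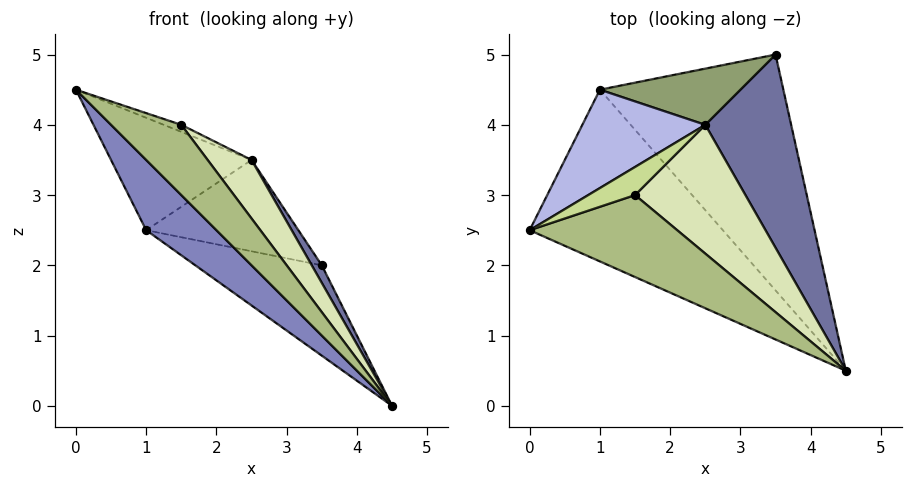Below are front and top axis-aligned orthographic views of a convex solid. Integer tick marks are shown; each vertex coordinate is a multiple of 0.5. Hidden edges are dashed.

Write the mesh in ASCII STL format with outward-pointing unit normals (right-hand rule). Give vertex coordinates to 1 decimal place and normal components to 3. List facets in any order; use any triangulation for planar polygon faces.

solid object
 facet normal 0.846 -0.048 0.532
  outer loop
   vertex 2.5 4.0 3.5
   vertex 4.5 0.5 0.0
   vertex 3.5 5.0 2.0
  endloop
 endfacet
 facet normal -0.738 -0.255 -0.625
  outer loop
   vertex 1.0 4.5 2.5
   vertex 4.5 0.5 0.0
   vertex 0.0 2.5 4.5
  endloop
 endfacet
 facet normal -0.250 0.346 -0.904
  outer loop
   vertex 1.0 4.5 2.5
   vertex 3.5 5.0 2.0
   vertex 4.5 0.5 0.0
  endloop
 endfacet
 facet normal -0.185 0.740 0.647
  outer loop
   vertex 1.0 4.5 2.5
   vertex 0.0 2.5 4.5
   vertex 2.5 4.0 3.5
  endloop
 endfacet
 facet normal -0.065 0.850 0.523
  outer loop
   vertex 1.0 4.5 2.5
   vertex 2.5 4.0 3.5
   vertex 3.5 5.0 2.0
  endloop
 endfacet
 facet normal 0.425 -0.589 0.687
  outer loop
   vertex 1.5 3.0 4.0
   vertex 0.0 2.5 4.5
   vertex 4.5 0.5 0.0
  endloop
 endfacet
 facet normal 0.236 0.236 0.943
  outer loop
   vertex 1.5 3.0 4.0
   vertex 2.5 4.0 3.5
   vertex 0.0 2.5 4.5
  endloop
 endfacet
 facet normal 0.656 -0.312 0.687
  outer loop
   vertex 1.5 3.0 4.0
   vertex 4.5 0.5 0.0
   vertex 2.5 4.0 3.5
  endloop
 endfacet
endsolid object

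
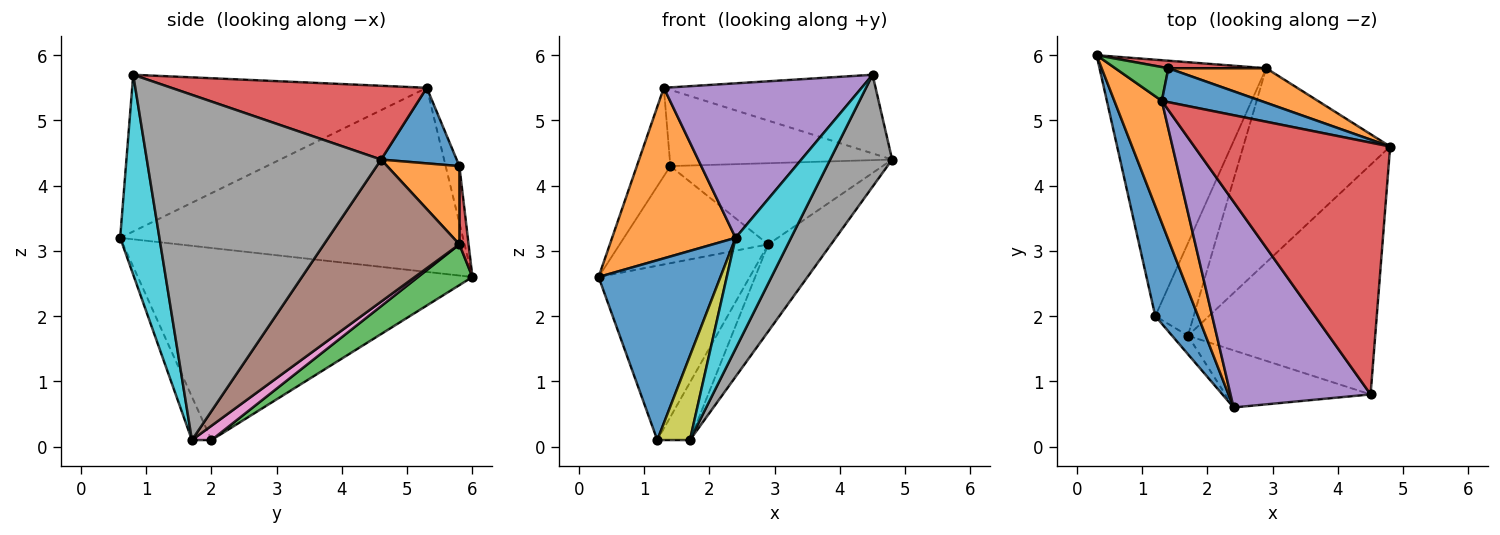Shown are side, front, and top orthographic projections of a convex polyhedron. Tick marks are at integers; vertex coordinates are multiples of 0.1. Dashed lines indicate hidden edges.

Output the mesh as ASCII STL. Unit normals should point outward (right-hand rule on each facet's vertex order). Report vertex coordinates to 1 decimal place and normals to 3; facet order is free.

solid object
 facet normal -0.920 -0.335 0.205
  outer loop
   vertex 1.2 2.0 0.1
   vertex 2.4 0.6 3.2
   vertex 0.3 6.0 2.6
  endloop
 endfacet
 facet normal -0.914 -0.329 0.236
  outer loop
   vertex 1.3 5.3 5.5
   vertex 0.3 6.0 2.6
   vertex 2.4 0.6 3.2
  endloop
 endfacet
 facet normal 0.198 0.551 -0.810
  outer loop
   vertex 2.9 5.8 3.1
   vertex 1.2 2.0 0.1
   vertex 0.3 6.0 2.6
  endloop
 endfacet
 facet normal 0.338 0.281 0.898
  outer loop
   vertex 4.5 0.8 5.7
   vertex 4.8 4.6 4.4
   vertex 1.3 5.3 5.5
  endloop
 endfacet
 facet normal -0.667 -0.448 0.596
  outer loop
   vertex 4.5 0.8 5.7
   vertex 1.3 5.3 5.5
   vertex 2.4 0.6 3.2
  endloop
 endfacet
 facet normal 0.662 0.307 -0.684
  outer loop
   vertex 1.7 1.7 0.1
   vertex 2.9 5.8 3.1
   vertex 4.8 4.6 4.4
  endloop
 endfacet
 facet normal 0.302 0.504 -0.809
  outer loop
   vertex 1.7 1.7 0.1
   vertex 1.2 2.0 0.1
   vertex 2.9 5.8 3.1
  endloop
 endfacet
 facet normal 0.856 -0.226 -0.464
  outer loop
   vertex 1.7 1.7 0.1
   vertex 4.8 4.6 4.4
   vertex 4.5 0.8 5.7
  endloop
 endfacet
 facet normal -0.506 -0.843 -0.185
  outer loop
   vertex 1.7 1.7 0.1
   vertex 2.4 0.6 3.2
   vertex 1.2 2.0 0.1
  endloop
 endfacet
 facet normal 0.533 -0.752 -0.387
  outer loop
   vertex 1.7 1.7 0.1
   vertex 4.5 0.8 5.7
   vertex 2.4 0.6 3.2
  endloop
 endfacet
 facet normal 0.297 0.873 0.388
  outer loop
   vertex 1.4 5.8 4.3
   vertex 1.3 5.3 5.5
   vertex 4.8 4.6 4.4
  endloop
 endfacet
 facet normal 0.299 0.878 0.374
  outer loop
   vertex 1.4 5.8 4.3
   vertex 4.8 4.6 4.4
   vertex 2.9 5.8 3.1
  endloop
 endfacet
 facet normal -0.357 0.872 0.334
  outer loop
   vertex 1.4 5.8 4.3
   vertex 0.3 6.0 2.6
   vertex 1.3 5.3 5.5
  endloop
 endfacet
 facet normal 0.062 0.995 0.077
  outer loop
   vertex 1.4 5.8 4.3
   vertex 2.9 5.8 3.1
   vertex 0.3 6.0 2.6
  endloop
 endfacet
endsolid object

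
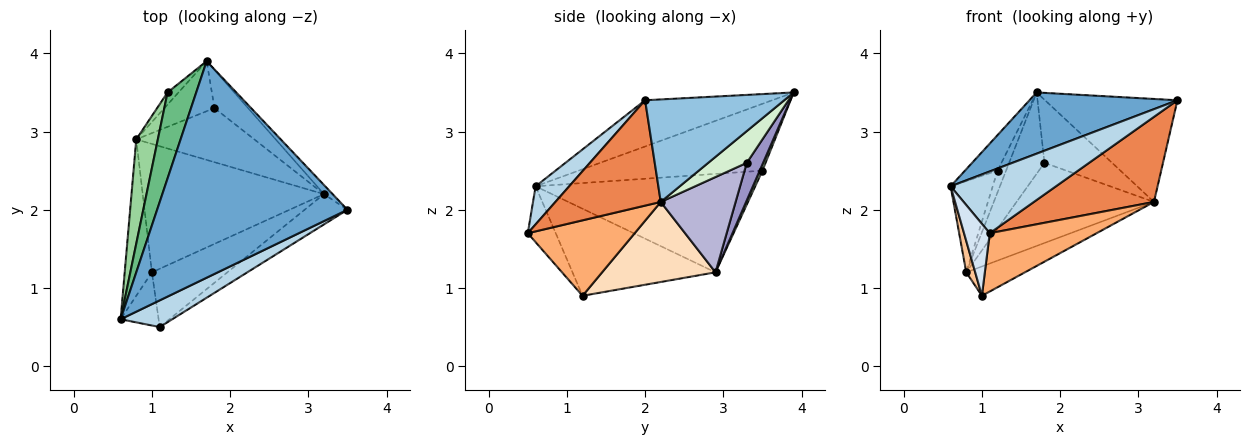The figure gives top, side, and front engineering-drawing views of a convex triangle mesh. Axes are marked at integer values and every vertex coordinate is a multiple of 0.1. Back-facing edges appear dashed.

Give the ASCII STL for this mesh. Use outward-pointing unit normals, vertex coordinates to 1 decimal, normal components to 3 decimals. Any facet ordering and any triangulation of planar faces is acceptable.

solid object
 facet normal -0.228 -0.265 0.937
  outer loop
   vertex 1.7 3.9 3.5
   vertex 0.6 0.6 2.3
   vertex 3.5 2.0 3.4
  endloop
 endfacet
 facet normal 0.723 0.688 -0.061
  outer loop
   vertex 3.2 2.2 2.1
   vertex 1.7 3.9 3.5
   vertex 3.5 2.0 3.4
  endloop
 endfacet
 facet normal 0.281 -0.881 0.381
  outer loop
   vertex 1.1 0.5 1.7
   vertex 3.5 2.0 3.4
   vertex 0.6 0.6 2.3
  endloop
 endfacet
 facet normal -0.658 -0.605 -0.448
  outer loop
   vertex 1.1 0.5 1.7
   vertex 0.6 0.6 2.3
   vertex 1.0 1.2 0.9
  endloop
 endfacet
 facet normal 0.637 -0.726 -0.259
  outer loop
   vertex 1.1 0.5 1.7
   vertex 3.2 2.2 2.1
   vertex 3.5 2.0 3.4
  endloop
 endfacet
 facet normal 0.577 -0.577 -0.577
  outer loop
   vertex 1.1 0.5 1.7
   vertex 1.0 1.2 0.9
   vertex 3.2 2.2 2.1
  endloop
 endfacet
 facet normal -0.953 -0.060 -0.298
  outer loop
   vertex 0.8 2.9 1.2
   vertex 1.0 1.2 0.9
   vertex 0.6 0.6 2.3
  endloop
 endfacet
 facet normal 0.395 0.205 -0.895
  outer loop
   vertex 0.8 2.9 1.2
   vertex 3.2 2.2 2.1
   vertex 1.0 1.2 0.9
  endloop
 endfacet
 facet normal -0.907 0.161 0.389
  outer loop
   vertex 1.2 3.5 2.5
   vertex 0.6 0.6 2.3
   vertex 1.7 3.9 3.5
  endloop
 endfacet
 facet normal -0.960 0.184 0.210
  outer loop
   vertex 1.2 3.5 2.5
   vertex 0.8 2.9 1.2
   vertex 0.6 0.6 2.3
  endloop
 endfacet
 facet normal 0.269 0.840 -0.471
  outer loop
   vertex 1.2 3.5 2.5
   vertex 1.7 3.9 3.5
   vertex 0.8 2.9 1.2
  endloop
 endfacet
 facet normal 0.439 0.769 -0.464
  outer loop
   vertex 1.8 3.3 2.6
   vertex 1.7 3.9 3.5
   vertex 3.2 2.2 2.1
  endloop
 endfacet
 facet normal 0.366 0.793 -0.488
  outer loop
   vertex 1.8 3.3 2.6
   vertex 0.8 2.9 1.2
   vertex 1.7 3.9 3.5
  endloop
 endfacet
 facet normal 0.412 0.755 -0.510
  outer loop
   vertex 1.8 3.3 2.6
   vertex 3.2 2.2 2.1
   vertex 0.8 2.9 1.2
  endloop
 endfacet
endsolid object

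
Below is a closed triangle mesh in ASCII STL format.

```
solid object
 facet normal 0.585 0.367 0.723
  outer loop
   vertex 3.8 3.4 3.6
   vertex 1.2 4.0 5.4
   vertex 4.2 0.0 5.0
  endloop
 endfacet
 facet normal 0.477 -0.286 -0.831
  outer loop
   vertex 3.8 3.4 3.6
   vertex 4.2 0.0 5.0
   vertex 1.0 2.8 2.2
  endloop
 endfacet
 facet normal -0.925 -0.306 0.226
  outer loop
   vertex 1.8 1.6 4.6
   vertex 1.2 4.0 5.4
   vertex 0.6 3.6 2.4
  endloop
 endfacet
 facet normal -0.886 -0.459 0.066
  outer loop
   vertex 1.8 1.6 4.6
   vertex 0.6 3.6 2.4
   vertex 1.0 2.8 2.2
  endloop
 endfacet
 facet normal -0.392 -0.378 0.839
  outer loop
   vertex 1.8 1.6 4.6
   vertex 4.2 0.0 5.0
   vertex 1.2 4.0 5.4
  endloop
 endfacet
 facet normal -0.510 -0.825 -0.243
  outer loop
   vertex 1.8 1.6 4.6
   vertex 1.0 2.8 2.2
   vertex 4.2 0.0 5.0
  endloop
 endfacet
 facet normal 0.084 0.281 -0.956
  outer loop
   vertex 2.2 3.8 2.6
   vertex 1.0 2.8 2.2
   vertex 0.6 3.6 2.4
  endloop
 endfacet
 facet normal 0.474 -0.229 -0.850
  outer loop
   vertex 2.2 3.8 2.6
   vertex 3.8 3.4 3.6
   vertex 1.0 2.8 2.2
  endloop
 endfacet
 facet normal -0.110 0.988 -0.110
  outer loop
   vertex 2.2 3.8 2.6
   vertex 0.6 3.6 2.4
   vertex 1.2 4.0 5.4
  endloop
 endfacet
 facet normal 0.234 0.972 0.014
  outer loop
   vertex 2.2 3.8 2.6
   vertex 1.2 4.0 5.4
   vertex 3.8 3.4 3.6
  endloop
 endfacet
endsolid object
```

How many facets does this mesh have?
10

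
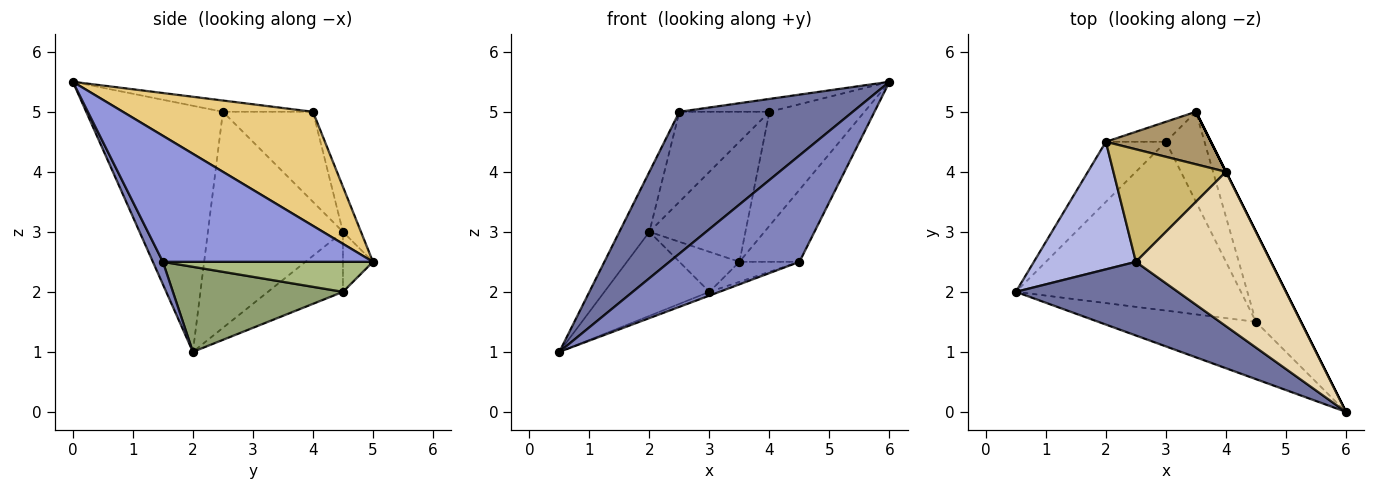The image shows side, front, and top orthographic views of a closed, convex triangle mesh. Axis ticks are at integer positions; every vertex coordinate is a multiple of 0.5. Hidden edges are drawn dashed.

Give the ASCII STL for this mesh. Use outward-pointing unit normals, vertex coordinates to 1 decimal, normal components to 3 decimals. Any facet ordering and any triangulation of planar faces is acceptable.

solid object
 facet normal -0.573 -0.727 0.378
  outer loop
   vertex 2.5 2.5 5.0
   vertex 0.5 2.0 1.0
   vertex 6.0 0.0 5.5
  endloop
 endfacet
 facet normal 0.068 -0.878 -0.473
  outer loop
   vertex 4.5 1.5 2.5
   vertex 6.0 0.0 5.5
   vertex 0.5 2.0 1.0
  endloop
 endfacet
 facet normal 0.909 0.260 -0.325
  outer loop
   vertex 4.5 1.5 2.5
   vertex 3.5 5.0 2.5
   vertex 6.0 0.0 5.5
  endloop
 endfacet
 facet normal -0.887 0.197 0.419
  outer loop
   vertex 2.0 4.5 3.0
   vertex 0.5 2.0 1.0
   vertex 2.5 2.5 5.0
  endloop
 endfacet
 facet normal 0.353 0.021 -0.935
  outer loop
   vertex 3.0 4.5 2.0
   vertex 4.5 1.5 2.5
   vertex 0.5 2.0 1.0
  endloop
 endfacet
 facet normal 0.605 0.173 -0.777
  outer loop
   vertex 3.0 4.5 2.0
   vertex 3.5 5.0 2.5
   vertex 4.5 1.5 2.5
  endloop
 endfacet
 facet normal -0.408 0.816 -0.408
  outer loop
   vertex 3.0 4.5 2.0
   vertex 2.0 4.5 3.0
   vertex 3.5 5.0 2.5
  endloop
 endfacet
 facet normal -0.503 0.704 -0.503
  outer loop
   vertex 3.0 4.5 2.0
   vertex 0.5 2.0 1.0
   vertex 2.0 4.5 3.0
  endloop
 endfacet
 facet normal -0.169 0.903 0.395
  outer loop
   vertex 4.0 4.0 5.0
   vertex 3.5 5.0 2.5
   vertex 2.0 4.5 3.0
  endloop
 endfacet
 facet normal -0.530 0.530 0.662
  outer loop
   vertex 4.0 4.0 5.0
   vertex 2.0 4.5 3.0
   vertex 2.5 2.5 5.0
  endloop
 endfacet
 facet normal 0.894 0.447 0.000
  outer loop
   vertex 4.0 4.0 5.0
   vertex 6.0 0.0 5.5
   vertex 3.5 5.0 2.5
  endloop
 endfacet
 facet normal -0.083 0.083 0.993
  outer loop
   vertex 4.0 4.0 5.0
   vertex 2.5 2.5 5.0
   vertex 6.0 0.0 5.5
  endloop
 endfacet
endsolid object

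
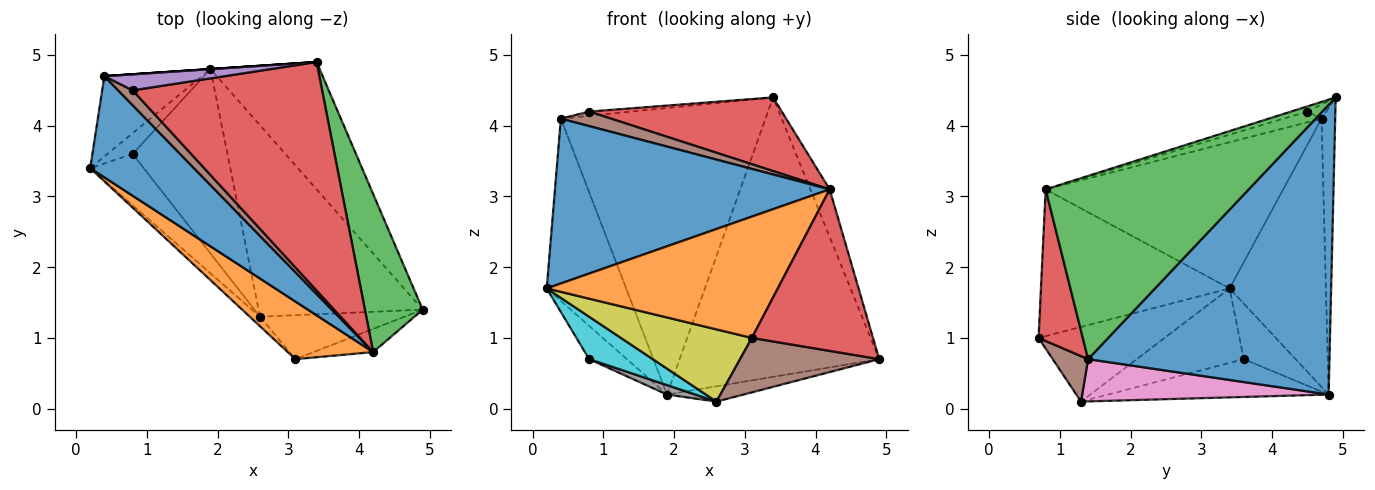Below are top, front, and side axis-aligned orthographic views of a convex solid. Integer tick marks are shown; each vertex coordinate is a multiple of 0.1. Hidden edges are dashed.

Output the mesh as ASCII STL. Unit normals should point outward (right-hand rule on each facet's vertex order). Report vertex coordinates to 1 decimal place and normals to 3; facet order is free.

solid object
 facet normal 0.740 0.612 -0.279
  outer loop
   vertex 1.9 4.8 0.2
   vertex 3.4 4.9 4.4
   vertex 4.9 1.4 0.7
  endloop
 endfacet
 facet normal -0.593 -0.727 0.345
  outer loop
   vertex 4.2 0.8 3.1
   vertex 0.2 3.4 1.7
   vertex 3.1 0.7 1.0
  endloop
 endfacet
 facet normal 0.950 0.090 0.300
  outer loop
   vertex 4.2 0.8 3.1
   vertex 4.9 1.4 0.7
   vertex 3.4 4.9 4.4
  endloop
 endfacet
 facet normal 0.340 -0.931 -0.134
  outer loop
   vertex 4.2 0.8 3.1
   vertex 3.1 0.7 1.0
   vertex 4.9 1.4 0.7
  endloop
 endfacet
 facet normal -0.759 0.552 -0.345
  outer loop
   vertex 0.8 3.6 0.7
   vertex 0.2 3.4 1.7
   vertex 1.9 4.8 0.2
  endloop
 endfacet
 facet normal 0.194 -0.763 -0.616
  outer loop
   vertex 2.6 1.3 0.1
   vertex 4.9 1.4 0.7
   vertex 3.1 0.7 1.0
  endloop
 endfacet
 facet normal 0.249 0.077 -0.966
  outer loop
   vertex 2.6 1.3 0.1
   vertex 1.9 4.8 0.2
   vertex 4.9 1.4 0.7
  endloop
 endfacet
 facet normal -0.370 -0.047 -0.928
  outer loop
   vertex 2.6 1.3 0.1
   vertex 0.8 3.6 0.7
   vertex 1.9 4.8 0.2
  endloop
 endfacet
 facet normal -0.690 -0.717 -0.094
  outer loop
   vertex 2.6 1.3 0.1
   vertex 3.1 0.7 1.0
   vertex 0.2 3.4 1.7
  endloop
 endfacet
 facet normal -0.731 -0.435 -0.526
  outer loop
   vertex 2.6 1.3 0.1
   vertex 0.2 3.4 1.7
   vertex 0.8 3.6 0.7
  endloop
 endfacet
 facet normal -0.593 -0.686 0.421
  outer loop
   vertex 0.4 4.7 4.1
   vertex 0.2 3.4 1.7
   vertex 4.2 0.8 3.1
  endloop
 endfacet
 facet normal -0.743 0.613 -0.270
  outer loop
   vertex 0.4 4.7 4.1
   vertex 1.9 4.8 0.2
   vertex 0.2 3.4 1.7
  endloop
 endfacet
 facet normal -0.067 0.998 0.000
  outer loop
   vertex 0.4 4.7 4.1
   vertex 3.4 4.9 4.4
   vertex 1.9 4.8 0.2
  endloop
 endfacet
 facet normal -0.026 -0.307 0.951
  outer loop
   vertex 0.8 4.5 4.2
   vertex 4.2 0.8 3.1
   vertex 3.4 4.9 4.4
  endloop
 endfacet
 facet normal -0.113 0.254 0.961
  outer loop
   vertex 0.8 4.5 4.2
   vertex 3.4 4.9 4.4
   vertex 0.4 4.7 4.1
  endloop
 endfacet
 facet normal -0.467 -0.617 0.633
  outer loop
   vertex 0.8 4.5 4.2
   vertex 0.4 4.7 4.1
   vertex 4.2 0.8 3.1
  endloop
 endfacet
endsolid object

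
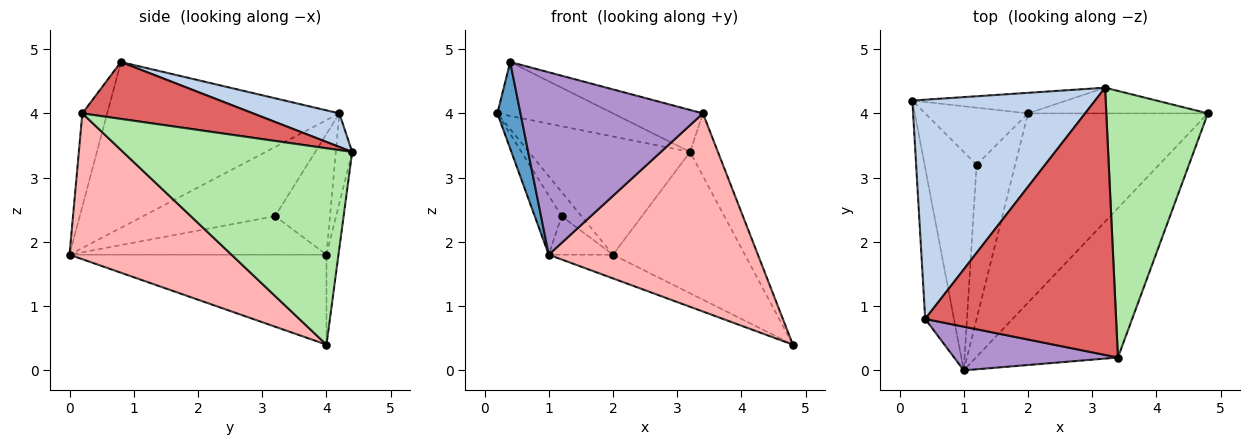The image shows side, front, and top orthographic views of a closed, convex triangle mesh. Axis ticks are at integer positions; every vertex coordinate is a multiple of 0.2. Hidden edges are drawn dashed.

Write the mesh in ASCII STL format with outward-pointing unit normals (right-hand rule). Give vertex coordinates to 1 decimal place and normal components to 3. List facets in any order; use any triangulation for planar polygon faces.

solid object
 facet normal -0.981 -0.098 -0.170
  outer loop
   vertex 0.4 0.8 4.8
   vertex 0.2 4.2 4.0
   vertex 1.0 0.0 1.8
  endloop
 endfacet
 facet normal 0.176 0.235 0.956
  outer loop
   vertex 3.2 4.4 3.4
   vertex 0.2 4.2 4.0
   vertex 0.4 0.8 4.8
  endloop
 endfacet
 facet normal -0.444 0.111 -0.889
  outer loop
   vertex 2.0 4.0 1.8
   vertex 4.8 4.0 0.4
   vertex 1.0 0.0 1.8
  endloop
 endfacet
 facet normal -0.099 0.980 -0.170
  outer loop
   vertex 2.0 4.0 1.8
   vertex 0.2 4.2 4.0
   vertex 3.2 4.4 3.4
  endloop
 endfacet
 facet normal -0.089 0.980 -0.178
  outer loop
   vertex 2.0 4.0 1.8
   vertex 3.2 4.4 3.4
   vertex 4.8 4.0 0.4
  endloop
 endfacet
 facet normal 0.883 0.107 0.457
  outer loop
   vertex 3.4 0.2 4.0
   vertex 4.8 4.0 0.4
   vertex 3.2 4.4 3.4
  endloop
 endfacet
 facet normal 0.282 0.149 0.948
  outer loop
   vertex 3.4 0.2 4.0
   vertex 3.2 4.4 3.4
   vertex 0.4 0.8 4.8
  endloop
 endfacet
 facet normal 0.526 -0.679 -0.512
  outer loop
   vertex 3.4 0.2 4.0
   vertex 1.0 0.0 1.8
   vertex 4.8 4.0 0.4
  endloop
 endfacet
 facet normal -0.131 -0.964 0.231
  outer loop
   vertex 3.4 0.2 4.0
   vertex 0.4 0.8 4.8
   vertex 1.0 0.0 1.8
  endloop
 endfacet
 facet normal -0.789 0.161 -0.593
  outer loop
   vertex 1.2 3.2 2.4
   vertex 1.0 0.0 1.8
   vertex 0.2 4.2 4.0
  endloop
 endfacet
 facet normal -0.734 0.266 -0.625
  outer loop
   vertex 1.2 3.2 2.4
   vertex 0.2 4.2 4.0
   vertex 2.0 4.0 1.8
  endloop
 endfacet
 facet normal -0.696 0.174 -0.696
  outer loop
   vertex 1.2 3.2 2.4
   vertex 2.0 4.0 1.8
   vertex 1.0 0.0 1.8
  endloop
 endfacet
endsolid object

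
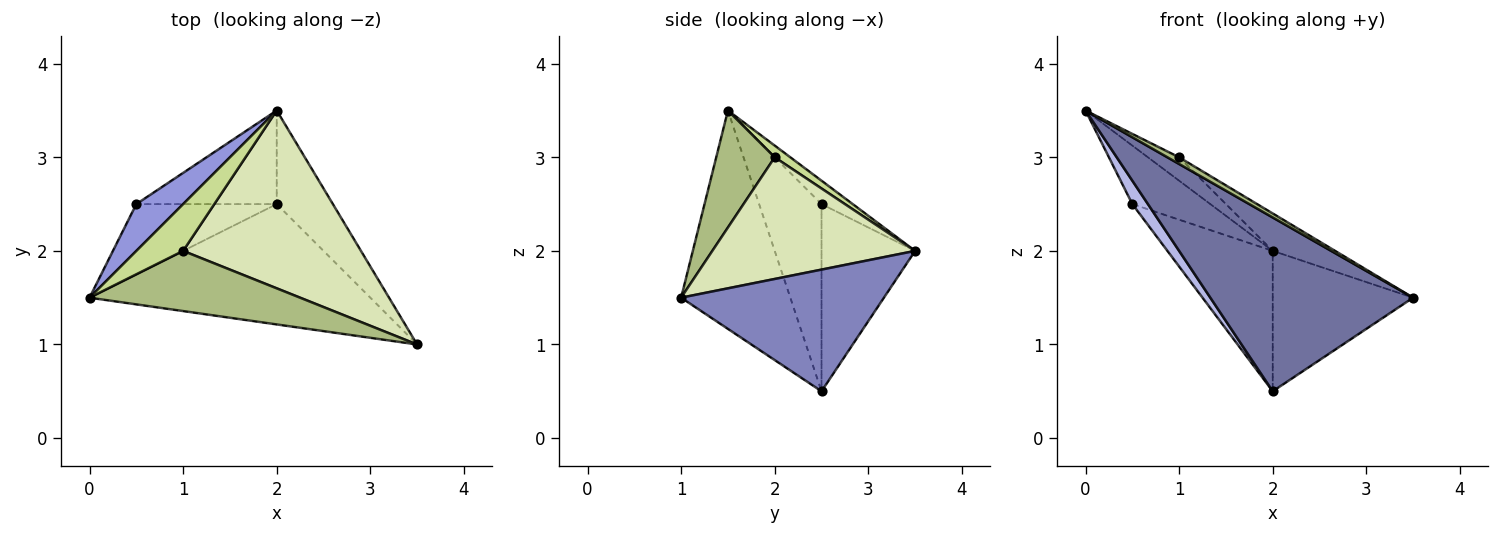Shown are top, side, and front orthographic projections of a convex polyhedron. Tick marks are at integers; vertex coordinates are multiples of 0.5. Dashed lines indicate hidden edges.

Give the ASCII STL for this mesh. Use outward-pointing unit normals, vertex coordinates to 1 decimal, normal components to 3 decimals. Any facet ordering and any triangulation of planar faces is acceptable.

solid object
 facet normal -0.405 -0.752 -0.520
  outer loop
   vertex 2.0 2.5 0.5
   vertex 3.5 1.0 1.5
   vertex 0.0 1.5 3.5
  endloop
 endfacet
 facet normal 0.769 0.532 -0.355
  outer loop
   vertex 2.0 2.5 0.5
   vertex 2.0 3.5 2.0
   vertex 3.5 1.0 1.5
  endloop
 endfacet
 facet normal -0.298 0.745 0.596
  outer loop
   vertex 0.5 2.5 2.5
   vertex 0.0 1.5 3.5
   vertex 2.0 3.5 2.0
  endloop
 endfacet
 facet normal -0.784 -0.196 -0.588
  outer loop
   vertex 0.5 2.5 2.5
   vertex 2.0 2.5 0.5
   vertex 0.0 1.5 3.5
  endloop
 endfacet
 facet normal -0.595 0.669 -0.446
  outer loop
   vertex 0.5 2.5 2.5
   vertex 2.0 3.5 2.0
   vertex 2.0 2.5 0.5
  endloop
 endfacet
 facet normal 0.483 -0.097 0.870
  outer loop
   vertex 1.0 2.0 3.0
   vertex 0.0 1.5 3.5
   vertex 3.5 1.0 1.5
  endloop
 endfacet
 facet normal 0.218 0.436 0.873
  outer loop
   vertex 1.0 2.0 3.0
   vertex 2.0 3.5 2.0
   vertex 0.0 1.5 3.5
  endloop
 endfacet
 facet normal 0.556 0.171 0.813
  outer loop
   vertex 1.0 2.0 3.0
   vertex 3.5 1.0 1.5
   vertex 2.0 3.5 2.0
  endloop
 endfacet
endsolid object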